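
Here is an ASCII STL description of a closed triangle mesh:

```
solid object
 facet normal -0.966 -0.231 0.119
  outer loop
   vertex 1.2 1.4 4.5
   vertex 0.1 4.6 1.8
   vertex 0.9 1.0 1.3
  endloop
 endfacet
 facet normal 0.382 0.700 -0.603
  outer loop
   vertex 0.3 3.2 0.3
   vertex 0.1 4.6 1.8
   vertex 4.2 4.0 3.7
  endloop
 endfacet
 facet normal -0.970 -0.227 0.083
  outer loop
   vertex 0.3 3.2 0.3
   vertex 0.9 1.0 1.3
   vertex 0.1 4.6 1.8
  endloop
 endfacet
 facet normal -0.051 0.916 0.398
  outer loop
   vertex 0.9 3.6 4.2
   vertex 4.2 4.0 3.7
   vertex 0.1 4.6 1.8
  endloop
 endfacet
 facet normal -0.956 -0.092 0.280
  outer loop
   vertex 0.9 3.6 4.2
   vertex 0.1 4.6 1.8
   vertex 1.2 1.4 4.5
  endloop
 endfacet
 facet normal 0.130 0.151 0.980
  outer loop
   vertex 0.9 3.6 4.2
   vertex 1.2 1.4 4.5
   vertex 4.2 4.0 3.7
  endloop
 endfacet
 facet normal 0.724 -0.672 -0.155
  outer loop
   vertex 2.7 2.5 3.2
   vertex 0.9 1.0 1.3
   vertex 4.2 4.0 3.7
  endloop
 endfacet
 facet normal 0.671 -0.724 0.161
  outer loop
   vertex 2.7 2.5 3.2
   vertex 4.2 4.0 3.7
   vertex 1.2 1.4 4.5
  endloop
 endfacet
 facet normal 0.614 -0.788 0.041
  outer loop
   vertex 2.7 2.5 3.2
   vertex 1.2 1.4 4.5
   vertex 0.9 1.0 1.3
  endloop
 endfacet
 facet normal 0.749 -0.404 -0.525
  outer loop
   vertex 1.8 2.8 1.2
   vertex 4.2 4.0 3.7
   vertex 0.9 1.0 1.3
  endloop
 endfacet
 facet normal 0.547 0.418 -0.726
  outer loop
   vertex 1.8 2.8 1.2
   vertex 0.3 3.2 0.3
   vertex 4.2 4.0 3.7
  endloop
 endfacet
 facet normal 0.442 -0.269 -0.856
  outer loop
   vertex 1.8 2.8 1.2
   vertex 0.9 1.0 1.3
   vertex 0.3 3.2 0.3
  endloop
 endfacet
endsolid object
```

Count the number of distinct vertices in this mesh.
8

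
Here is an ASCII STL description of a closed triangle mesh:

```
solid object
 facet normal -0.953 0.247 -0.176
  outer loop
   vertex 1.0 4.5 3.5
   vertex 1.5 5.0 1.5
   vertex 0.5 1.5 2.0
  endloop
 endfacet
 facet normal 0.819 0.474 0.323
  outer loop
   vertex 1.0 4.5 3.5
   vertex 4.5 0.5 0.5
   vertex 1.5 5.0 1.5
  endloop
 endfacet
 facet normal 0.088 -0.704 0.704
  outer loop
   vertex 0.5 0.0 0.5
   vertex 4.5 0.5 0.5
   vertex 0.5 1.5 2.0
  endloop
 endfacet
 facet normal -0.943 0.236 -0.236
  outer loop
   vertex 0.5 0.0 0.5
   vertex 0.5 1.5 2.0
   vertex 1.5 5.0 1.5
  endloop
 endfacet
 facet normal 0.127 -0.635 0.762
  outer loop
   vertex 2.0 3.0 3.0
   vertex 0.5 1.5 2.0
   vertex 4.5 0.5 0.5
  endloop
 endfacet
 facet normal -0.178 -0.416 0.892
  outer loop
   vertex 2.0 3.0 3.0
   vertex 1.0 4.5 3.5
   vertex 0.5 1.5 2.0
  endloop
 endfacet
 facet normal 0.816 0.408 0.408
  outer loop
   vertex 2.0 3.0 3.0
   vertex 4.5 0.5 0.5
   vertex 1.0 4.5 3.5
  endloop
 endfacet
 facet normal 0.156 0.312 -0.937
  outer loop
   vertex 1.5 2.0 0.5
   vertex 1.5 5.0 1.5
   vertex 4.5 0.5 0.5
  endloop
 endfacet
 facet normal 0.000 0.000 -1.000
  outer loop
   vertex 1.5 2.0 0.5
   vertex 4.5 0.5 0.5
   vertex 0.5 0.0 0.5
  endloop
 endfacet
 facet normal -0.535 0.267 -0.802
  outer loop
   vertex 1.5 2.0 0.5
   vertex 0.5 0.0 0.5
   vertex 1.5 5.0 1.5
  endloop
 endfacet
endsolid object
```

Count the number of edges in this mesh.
15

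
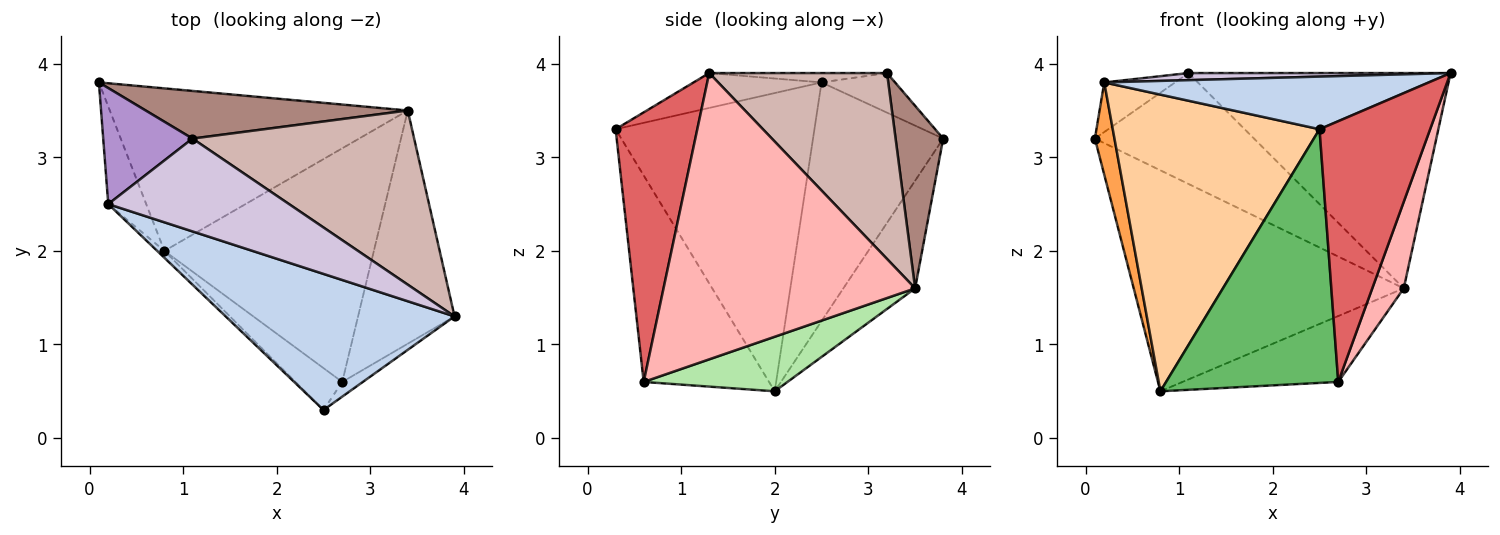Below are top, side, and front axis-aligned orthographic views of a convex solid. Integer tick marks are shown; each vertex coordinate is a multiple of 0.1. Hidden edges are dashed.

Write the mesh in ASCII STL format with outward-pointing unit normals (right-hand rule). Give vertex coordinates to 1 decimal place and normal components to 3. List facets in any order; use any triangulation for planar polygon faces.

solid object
 facet normal -0.209 0.788 -0.579
  outer loop
   vertex 3.4 3.5 1.6
   vertex 0.8 2.0 0.5
   vertex 0.1 3.8 3.2
  endloop
 endfacet
 facet normal -0.141 -0.357 0.923
  outer loop
   vertex 0.2 2.5 3.8
   vertex 2.5 0.3 3.3
   vertex 3.9 1.3 3.9
  endloop
 endfacet
 facet normal -0.977 -0.147 -0.155
  outer loop
   vertex 0.2 2.5 3.8
   vertex 0.1 3.8 3.2
   vertex 0.8 2.0 0.5
  endloop
 endfacet
 facet normal -0.693 -0.721 -0.017
  outer loop
   vertex 0.2 2.5 3.8
   vertex 0.8 2.0 0.5
   vertex 2.5 0.3 3.3
  endloop
 endfacet
 facet normal -0.583 -0.801 -0.132
  outer loop
   vertex 2.7 0.6 0.6
   vertex 2.5 0.3 3.3
   vertex 0.8 2.0 0.5
  endloop
 endfacet
 facet normal 0.243 0.263 -0.934
  outer loop
   vertex 2.7 0.6 0.6
   vertex 0.8 2.0 0.5
   vertex 3.4 3.5 1.6
  endloop
 endfacet
 facet normal 0.593 -0.804 -0.045
  outer loop
   vertex 2.7 0.6 0.6
   vertex 3.9 1.3 3.9
   vertex 2.5 0.3 3.3
  endloop
 endfacet
 facet normal 0.941 -0.118 -0.317
  outer loop
   vertex 2.7 0.6 0.6
   vertex 3.4 3.5 1.6
   vertex 3.9 1.3 3.9
  endloop
 endfacet
 facet normal -0.378 0.364 0.851
  outer loop
   vertex 1.1 3.2 3.9
   vertex 0.1 3.8 3.2
   vertex 0.2 2.5 3.8
  endloop
 endfacet
 facet normal -0.052 -0.076 0.996
  outer loop
   vertex 1.1 3.2 3.9
   vertex 0.2 2.5 3.8
   vertex 3.9 1.3 3.9
  endloop
 endfacet
 facet normal 0.265 0.886 0.381
  outer loop
   vertex 1.1 3.2 3.9
   vertex 3.4 3.5 1.6
   vertex 0.1 3.8 3.2
  endloop
 endfacet
 facet normal 0.467 0.688 0.556
  outer loop
   vertex 1.1 3.2 3.9
   vertex 3.9 1.3 3.9
   vertex 3.4 3.5 1.6
  endloop
 endfacet
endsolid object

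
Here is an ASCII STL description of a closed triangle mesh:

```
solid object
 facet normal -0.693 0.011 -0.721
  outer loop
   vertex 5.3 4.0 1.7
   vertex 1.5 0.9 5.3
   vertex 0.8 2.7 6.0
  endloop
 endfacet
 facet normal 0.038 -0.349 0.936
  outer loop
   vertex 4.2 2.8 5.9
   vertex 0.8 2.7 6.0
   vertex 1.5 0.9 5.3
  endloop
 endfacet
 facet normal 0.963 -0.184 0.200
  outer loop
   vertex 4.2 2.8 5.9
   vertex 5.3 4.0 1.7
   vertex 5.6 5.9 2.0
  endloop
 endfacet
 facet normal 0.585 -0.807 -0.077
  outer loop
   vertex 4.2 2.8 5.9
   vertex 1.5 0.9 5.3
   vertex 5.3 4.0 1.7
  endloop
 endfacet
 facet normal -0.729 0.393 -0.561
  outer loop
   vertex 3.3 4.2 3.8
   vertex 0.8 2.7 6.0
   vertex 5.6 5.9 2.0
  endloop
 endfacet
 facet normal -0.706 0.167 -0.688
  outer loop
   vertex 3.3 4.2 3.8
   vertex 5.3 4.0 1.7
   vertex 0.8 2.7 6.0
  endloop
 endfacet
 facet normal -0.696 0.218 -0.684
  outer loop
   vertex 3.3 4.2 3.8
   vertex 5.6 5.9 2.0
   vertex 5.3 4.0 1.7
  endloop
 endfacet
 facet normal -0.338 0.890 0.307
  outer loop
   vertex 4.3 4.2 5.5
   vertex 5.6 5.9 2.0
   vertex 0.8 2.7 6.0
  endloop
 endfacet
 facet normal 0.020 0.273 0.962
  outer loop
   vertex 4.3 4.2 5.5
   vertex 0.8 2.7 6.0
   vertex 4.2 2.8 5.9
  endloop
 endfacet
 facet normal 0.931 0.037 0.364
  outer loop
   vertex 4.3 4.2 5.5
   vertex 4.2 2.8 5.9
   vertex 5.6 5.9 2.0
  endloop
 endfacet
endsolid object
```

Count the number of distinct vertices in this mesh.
7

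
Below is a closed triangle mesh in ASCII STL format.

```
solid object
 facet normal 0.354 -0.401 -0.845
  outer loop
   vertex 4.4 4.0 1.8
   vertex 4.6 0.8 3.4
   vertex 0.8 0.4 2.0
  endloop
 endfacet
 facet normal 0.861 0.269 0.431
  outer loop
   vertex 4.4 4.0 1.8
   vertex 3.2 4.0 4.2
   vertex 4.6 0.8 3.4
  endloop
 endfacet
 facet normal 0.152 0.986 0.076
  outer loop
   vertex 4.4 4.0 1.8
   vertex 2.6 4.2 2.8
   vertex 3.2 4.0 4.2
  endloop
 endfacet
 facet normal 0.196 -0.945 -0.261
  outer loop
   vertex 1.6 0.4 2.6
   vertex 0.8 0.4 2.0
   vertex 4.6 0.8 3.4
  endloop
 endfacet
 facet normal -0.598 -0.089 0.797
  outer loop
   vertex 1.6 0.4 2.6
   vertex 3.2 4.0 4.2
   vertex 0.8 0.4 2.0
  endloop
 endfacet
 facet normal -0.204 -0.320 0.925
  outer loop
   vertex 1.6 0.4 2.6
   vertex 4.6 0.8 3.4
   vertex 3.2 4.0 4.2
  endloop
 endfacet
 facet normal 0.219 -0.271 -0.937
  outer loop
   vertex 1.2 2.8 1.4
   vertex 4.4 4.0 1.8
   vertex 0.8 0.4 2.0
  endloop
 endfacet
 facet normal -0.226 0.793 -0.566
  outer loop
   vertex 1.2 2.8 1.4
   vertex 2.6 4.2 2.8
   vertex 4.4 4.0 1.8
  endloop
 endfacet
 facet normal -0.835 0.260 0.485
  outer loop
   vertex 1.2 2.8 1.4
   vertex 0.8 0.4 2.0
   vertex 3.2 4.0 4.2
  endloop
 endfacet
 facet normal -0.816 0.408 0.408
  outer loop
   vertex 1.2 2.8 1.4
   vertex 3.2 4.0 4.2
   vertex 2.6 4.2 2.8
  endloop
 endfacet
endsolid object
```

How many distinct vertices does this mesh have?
7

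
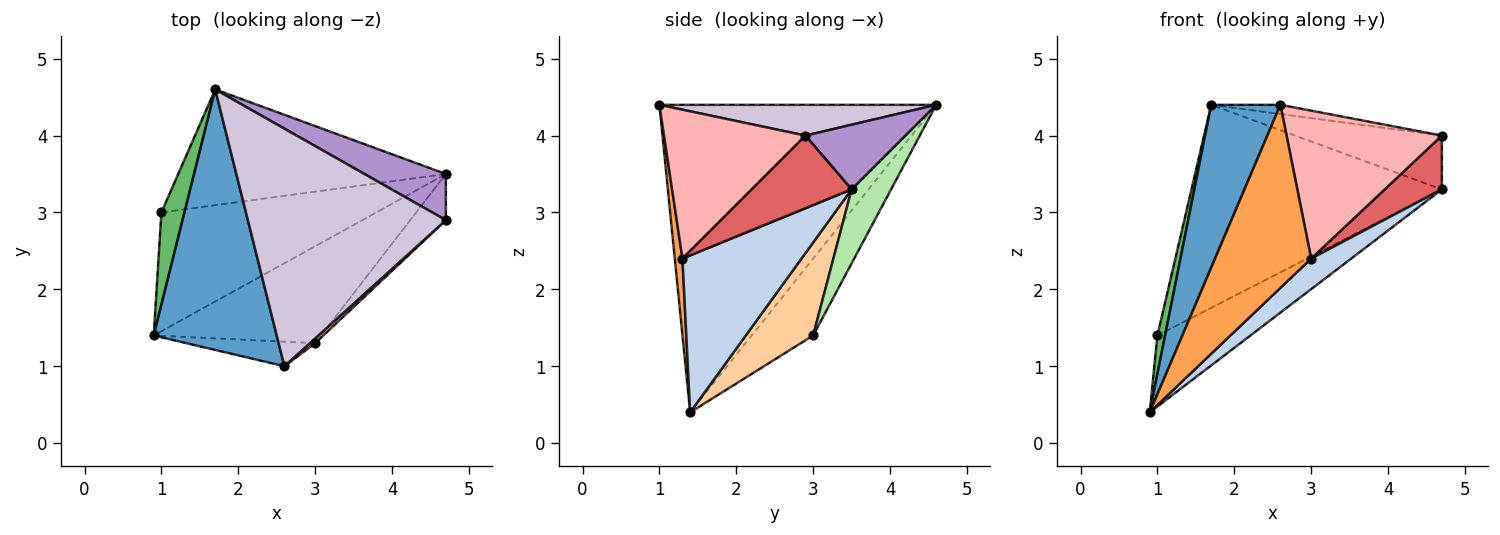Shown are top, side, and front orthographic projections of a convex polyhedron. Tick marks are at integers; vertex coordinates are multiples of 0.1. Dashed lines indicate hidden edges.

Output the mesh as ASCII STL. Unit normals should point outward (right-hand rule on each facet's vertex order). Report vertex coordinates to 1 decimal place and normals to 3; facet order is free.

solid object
 facet normal -0.904 -0.226 0.362
  outer loop
   vertex 2.6 1.0 4.4
   vertex 1.7 4.6 4.4
   vertex 0.9 1.4 0.4
  endloop
 endfacet
 facet normal 0.666 -0.224 -0.711
  outer loop
   vertex 3.0 1.3 2.4
   vertex 0.9 1.4 0.4
   vertex 4.7 3.5 3.3
  endloop
 endfacet
 facet normal 0.079 -0.988 -0.132
  outer loop
   vertex 3.0 1.3 2.4
   vertex 2.6 1.0 4.4
   vertex 0.9 1.4 0.4
  endloop
 endfacet
 facet normal 0.348 0.481 -0.805
  outer loop
   vertex 1.0 3.0 1.4
   vertex 4.7 3.5 3.3
   vertex 0.9 1.4 0.4
  endloop
 endfacet
 facet normal -0.951 -0.119 0.285
  outer loop
   vertex 1.0 3.0 1.4
   vertex 0.9 1.4 0.4
   vertex 1.7 4.6 4.4
  endloop
 endfacet
 facet normal 0.136 0.861 -0.491
  outer loop
   vertex 1.0 3.0 1.4
   vertex 1.7 4.6 4.4
   vertex 4.7 3.5 3.3
  endloop
 endfacet
 facet normal 0.799 -0.457 -0.392
  outer loop
   vertex 4.7 2.9 4.0
   vertex 3.0 1.3 2.4
   vertex 4.7 3.5 3.3
  endloop
 endfacet
 facet normal 0.673 -0.739 0.024
  outer loop
   vertex 4.7 2.9 4.0
   vertex 2.6 1.0 4.4
   vertex 3.0 1.3 2.4
  endloop
 endfacet
 facet normal 0.459 0.674 0.578
  outer loop
   vertex 4.7 2.9 4.0
   vertex 4.7 3.5 3.3
   vertex 1.7 4.6 4.4
  endloop
 endfacet
 facet normal 0.153 0.038 0.987
  outer loop
   vertex 4.7 2.9 4.0
   vertex 1.7 4.6 4.4
   vertex 2.6 1.0 4.4
  endloop
 endfacet
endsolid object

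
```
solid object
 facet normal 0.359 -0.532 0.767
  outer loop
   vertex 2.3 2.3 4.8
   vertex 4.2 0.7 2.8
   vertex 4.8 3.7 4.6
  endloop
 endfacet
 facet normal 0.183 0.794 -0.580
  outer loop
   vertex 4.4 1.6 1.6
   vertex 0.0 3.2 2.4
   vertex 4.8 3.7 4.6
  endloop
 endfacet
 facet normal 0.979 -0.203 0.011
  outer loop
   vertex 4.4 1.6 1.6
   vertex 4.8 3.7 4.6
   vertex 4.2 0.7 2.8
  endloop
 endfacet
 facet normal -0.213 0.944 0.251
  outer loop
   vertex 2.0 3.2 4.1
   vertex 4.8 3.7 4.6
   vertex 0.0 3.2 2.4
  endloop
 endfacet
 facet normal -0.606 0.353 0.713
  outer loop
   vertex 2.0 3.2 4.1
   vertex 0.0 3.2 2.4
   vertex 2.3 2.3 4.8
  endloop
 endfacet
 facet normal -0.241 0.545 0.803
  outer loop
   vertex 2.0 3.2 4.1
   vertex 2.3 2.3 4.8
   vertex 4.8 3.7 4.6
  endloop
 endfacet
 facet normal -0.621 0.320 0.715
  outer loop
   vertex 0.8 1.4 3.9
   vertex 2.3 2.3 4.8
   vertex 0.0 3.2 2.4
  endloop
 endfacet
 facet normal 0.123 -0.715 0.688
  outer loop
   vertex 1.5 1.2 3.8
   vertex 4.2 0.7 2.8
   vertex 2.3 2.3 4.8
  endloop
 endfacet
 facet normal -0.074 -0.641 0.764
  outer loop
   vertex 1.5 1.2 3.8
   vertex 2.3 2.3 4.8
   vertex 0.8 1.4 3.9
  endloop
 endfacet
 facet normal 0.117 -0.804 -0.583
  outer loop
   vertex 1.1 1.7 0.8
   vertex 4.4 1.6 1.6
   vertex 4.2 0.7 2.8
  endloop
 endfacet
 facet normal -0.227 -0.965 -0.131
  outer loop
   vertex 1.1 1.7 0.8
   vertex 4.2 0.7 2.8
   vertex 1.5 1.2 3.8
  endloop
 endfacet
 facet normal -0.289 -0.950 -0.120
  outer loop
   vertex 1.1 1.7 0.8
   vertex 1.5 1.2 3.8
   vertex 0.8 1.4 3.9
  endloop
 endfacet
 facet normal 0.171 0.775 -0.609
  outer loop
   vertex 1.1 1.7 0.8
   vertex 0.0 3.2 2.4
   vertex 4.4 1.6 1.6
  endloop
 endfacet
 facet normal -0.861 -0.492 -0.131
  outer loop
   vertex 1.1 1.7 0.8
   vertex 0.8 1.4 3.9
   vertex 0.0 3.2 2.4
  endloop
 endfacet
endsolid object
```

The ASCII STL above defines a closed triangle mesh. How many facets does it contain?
14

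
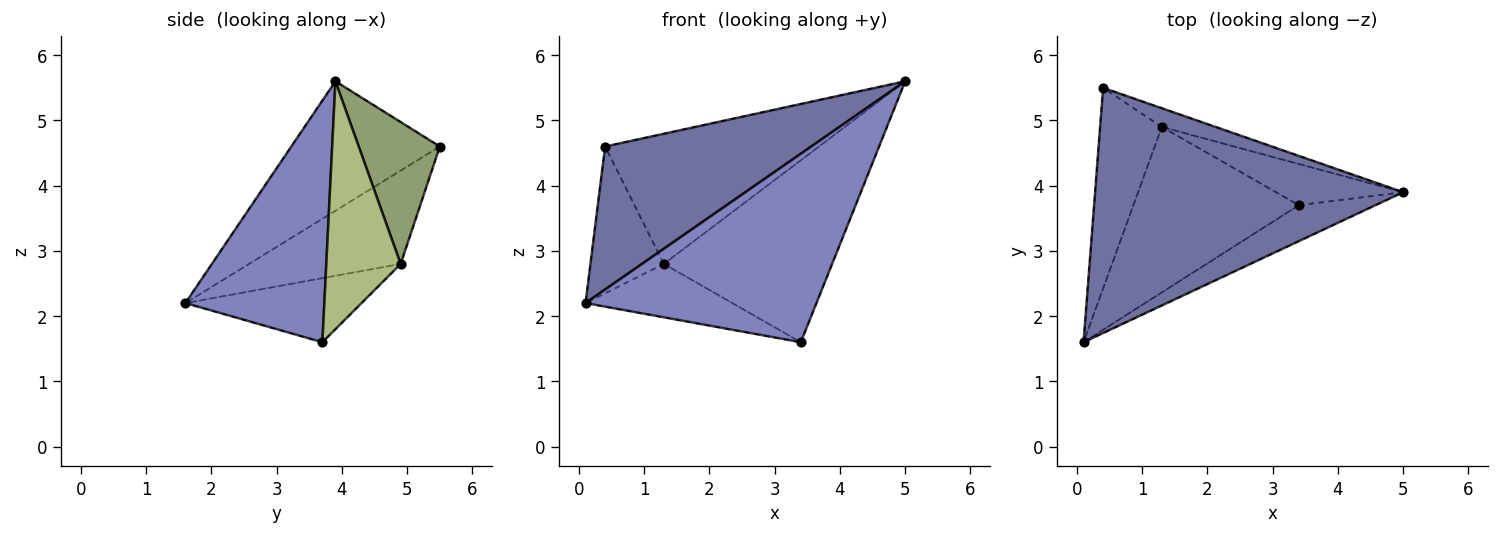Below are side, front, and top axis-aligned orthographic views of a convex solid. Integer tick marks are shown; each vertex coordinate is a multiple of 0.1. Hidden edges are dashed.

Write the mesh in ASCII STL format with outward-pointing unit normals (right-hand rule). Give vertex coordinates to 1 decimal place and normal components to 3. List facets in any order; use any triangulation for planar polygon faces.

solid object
 facet normal -0.341 -0.473 0.812
  outer loop
   vertex 0.4 5.5 4.6
   vertex 0.1 1.6 2.2
   vertex 5.0 3.9 5.6
  endloop
 endfacet
 facet normal 0.509 -0.846 -0.161
  outer loop
   vertex 3.4 3.7 1.6
   vertex 5.0 3.9 5.6
   vertex 0.1 1.6 2.2
  endloop
 endfacet
 facet normal -0.773 0.374 -0.512
  outer loop
   vertex 1.3 4.9 2.8
   vertex 0.1 1.6 2.2
   vertex 0.4 5.5 4.6
  endloop
 endfacet
 facet normal -0.346 0.288 -0.893
  outer loop
   vertex 1.3 4.9 2.8
   vertex 3.4 3.7 1.6
   vertex 0.1 1.6 2.2
  endloop
 endfacet
 facet normal 0.351 0.927 -0.133
  outer loop
   vertex 1.3 4.9 2.8
   vertex 0.4 5.5 4.6
   vertex 5.0 3.9 5.6
  endloop
 endfacet
 facet normal 0.396 0.896 -0.203
  outer loop
   vertex 1.3 4.9 2.8
   vertex 5.0 3.9 5.6
   vertex 3.4 3.7 1.6
  endloop
 endfacet
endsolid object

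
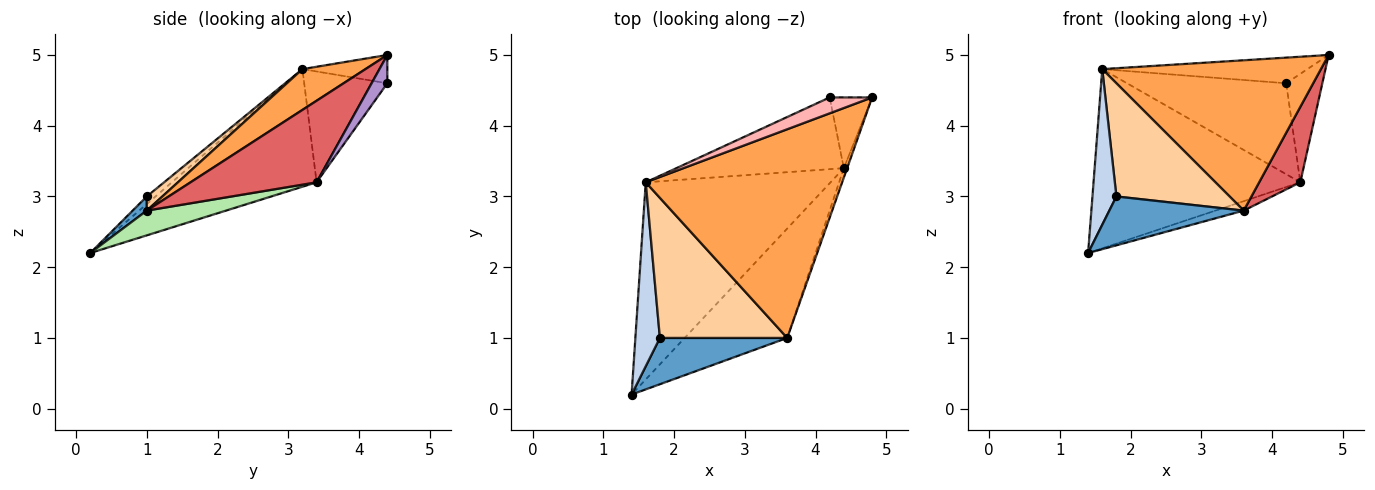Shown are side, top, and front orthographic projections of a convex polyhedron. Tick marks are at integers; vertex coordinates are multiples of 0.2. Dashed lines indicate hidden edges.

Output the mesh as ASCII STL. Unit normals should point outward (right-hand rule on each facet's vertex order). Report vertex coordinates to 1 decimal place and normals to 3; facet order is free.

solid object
 facet normal 0.076 -0.724 0.686
  outer loop
   vertex 3.6 1.0 2.8
   vertex 1.8 1.0 3.0
   vertex 1.4 0.2 2.2
  endloop
 endfacet
 facet normal -0.229 -0.629 0.743
  outer loop
   vertex 1.6 3.2 4.8
   vertex 1.4 0.2 2.2
   vertex 1.8 1.0 3.0
  endloop
 endfacet
 facet normal 0.166 -0.576 0.800
  outer loop
   vertex 1.6 3.2 4.8
   vertex 3.6 1.0 2.8
   vertex 4.8 4.4 5.0
  endloop
 endfacet
 facet normal 0.086 -0.626 0.775
  outer loop
   vertex 1.6 3.2 4.8
   vertex 1.8 1.0 3.0
   vertex 3.6 1.0 2.8
  endloop
 endfacet
 facet normal -0.426 0.609 -0.669
  outer loop
   vertex 4.4 3.4 3.2
   vertex 1.4 0.2 2.2
   vertex 1.6 3.2 4.8
  endloop
 endfacet
 facet normal 0.234 0.084 -0.969
  outer loop
   vertex 4.4 3.4 3.2
   vertex 3.6 1.0 2.8
   vertex 1.4 0.2 2.2
  endloop
 endfacet
 facet normal 0.950 -0.310 -0.039
  outer loop
   vertex 4.4 3.4 3.2
   vertex 4.8 4.4 5.0
   vertex 3.6 1.0 2.8
  endloop
 endfacet
 facet normal -0.332 0.802 0.498
  outer loop
   vertex 4.2 4.4 4.6
   vertex 1.6 3.2 4.8
   vertex 4.8 4.4 5.0
  endloop
 endfacet
 facet normal 0.342 0.787 -0.513
  outer loop
   vertex 4.2 4.4 4.6
   vertex 4.8 4.4 5.0
   vertex 4.4 3.4 3.2
  endloop
 endfacet
 facet normal -0.379 0.726 -0.573
  outer loop
   vertex 4.2 4.4 4.6
   vertex 4.4 3.4 3.2
   vertex 1.6 3.2 4.8
  endloop
 endfacet
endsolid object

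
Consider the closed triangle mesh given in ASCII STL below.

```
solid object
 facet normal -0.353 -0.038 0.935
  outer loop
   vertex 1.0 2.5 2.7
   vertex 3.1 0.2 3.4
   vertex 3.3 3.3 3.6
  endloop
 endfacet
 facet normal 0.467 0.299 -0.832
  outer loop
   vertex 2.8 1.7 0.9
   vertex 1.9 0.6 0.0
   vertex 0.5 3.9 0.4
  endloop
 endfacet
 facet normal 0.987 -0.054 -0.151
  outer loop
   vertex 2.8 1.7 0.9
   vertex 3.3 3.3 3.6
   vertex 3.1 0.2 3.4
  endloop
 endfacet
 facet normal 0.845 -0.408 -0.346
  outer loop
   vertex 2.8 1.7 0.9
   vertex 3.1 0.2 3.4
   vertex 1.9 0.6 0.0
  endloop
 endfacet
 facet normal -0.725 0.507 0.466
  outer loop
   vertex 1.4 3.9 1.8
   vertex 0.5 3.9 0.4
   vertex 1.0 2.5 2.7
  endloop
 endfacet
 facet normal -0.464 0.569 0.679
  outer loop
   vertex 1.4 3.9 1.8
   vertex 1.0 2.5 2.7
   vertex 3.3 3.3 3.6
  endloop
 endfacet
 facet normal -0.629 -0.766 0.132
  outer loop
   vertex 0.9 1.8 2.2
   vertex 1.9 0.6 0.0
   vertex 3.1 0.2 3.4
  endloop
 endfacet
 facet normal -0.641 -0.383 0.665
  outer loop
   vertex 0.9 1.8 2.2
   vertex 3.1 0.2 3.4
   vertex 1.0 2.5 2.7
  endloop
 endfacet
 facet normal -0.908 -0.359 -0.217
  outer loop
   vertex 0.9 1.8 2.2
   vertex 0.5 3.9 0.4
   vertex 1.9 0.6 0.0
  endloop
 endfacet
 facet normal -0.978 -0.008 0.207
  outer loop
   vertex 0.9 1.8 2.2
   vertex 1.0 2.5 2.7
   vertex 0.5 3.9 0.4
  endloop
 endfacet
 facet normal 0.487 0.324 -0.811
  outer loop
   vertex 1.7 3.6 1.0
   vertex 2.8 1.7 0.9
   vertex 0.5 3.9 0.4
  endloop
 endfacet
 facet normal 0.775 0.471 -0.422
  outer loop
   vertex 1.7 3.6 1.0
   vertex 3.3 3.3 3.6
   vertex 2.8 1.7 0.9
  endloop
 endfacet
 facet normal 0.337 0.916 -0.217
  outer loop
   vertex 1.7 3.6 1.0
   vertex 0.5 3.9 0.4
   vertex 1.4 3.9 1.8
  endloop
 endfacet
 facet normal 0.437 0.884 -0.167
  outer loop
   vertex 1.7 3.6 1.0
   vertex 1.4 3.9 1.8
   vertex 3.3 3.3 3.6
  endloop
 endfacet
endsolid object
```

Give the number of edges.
21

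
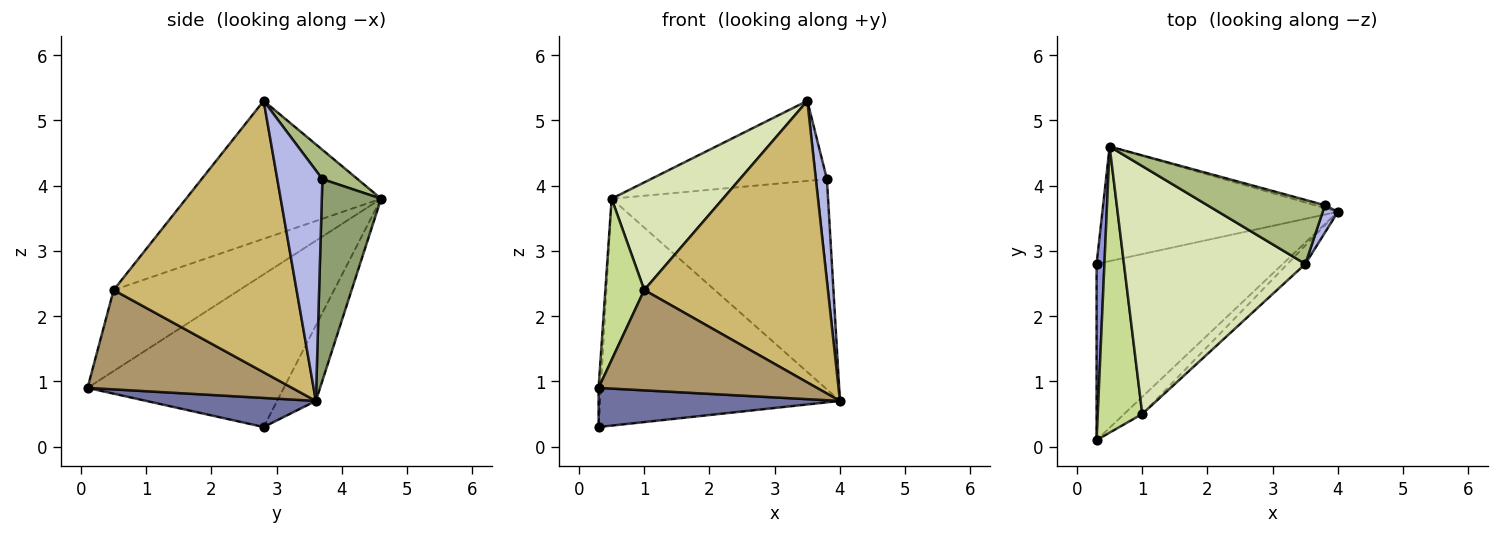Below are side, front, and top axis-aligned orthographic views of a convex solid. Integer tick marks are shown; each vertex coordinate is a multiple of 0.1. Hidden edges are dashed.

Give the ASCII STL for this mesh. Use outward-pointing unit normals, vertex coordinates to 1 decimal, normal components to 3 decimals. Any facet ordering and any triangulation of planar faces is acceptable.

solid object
 facet normal 0.151 -0.214 -0.965
  outer loop
   vertex 0.3 0.1 0.9
   vertex 0.3 2.8 0.3
   vertex 4.0 3.6 0.7
  endloop
 endfacet
 facet normal -0.143 0.883 -0.446
  outer loop
   vertex 0.5 4.6 3.8
   vertex 4.0 3.6 0.7
   vertex 0.3 2.8 0.3
  endloop
 endfacet
 facet normal -0.999 0.011 0.051
  outer loop
   vertex 0.5 4.6 3.8
   vertex 0.3 2.8 0.3
   vertex 0.3 0.1 0.9
  endloop
 endfacet
 facet normal 0.969 -0.238 0.064
  outer loop
   vertex 3.8 3.7 4.1
   vertex 3.5 2.8 5.3
   vertex 4.0 3.6 0.7
  endloop
 endfacet
 facet normal 0.264 0.964 -0.013
  outer loop
   vertex 3.8 3.7 4.1
   vertex 4.0 3.6 0.7
   vertex 0.5 4.6 3.8
  endloop
 endfacet
 facet normal 0.154 0.772 0.617
  outer loop
   vertex 3.8 3.7 4.1
   vertex 0.5 4.6 3.8
   vertex 3.5 2.8 5.3
  endloop
 endfacet
 facet normal -0.846 -0.262 0.465
  outer loop
   vertex 1.0 0.5 2.4
   vertex 0.5 4.6 3.8
   vertex 0.3 0.1 0.9
  endloop
 endfacet
 facet normal -0.572 -0.327 0.752
  outer loop
   vertex 1.0 0.5 2.4
   vertex 3.5 2.8 5.3
   vertex 0.5 4.6 3.8
  endloop
 endfacet
 facet normal 0.678 -0.724 -0.123
  outer loop
   vertex 1.0 0.5 2.4
   vertex 0.3 0.1 0.9
   vertex 4.0 3.6 0.7
  endloop
 endfacet
 facet normal 0.705 -0.708 -0.046
  outer loop
   vertex 1.0 0.5 2.4
   vertex 4.0 3.6 0.7
   vertex 3.5 2.8 5.3
  endloop
 endfacet
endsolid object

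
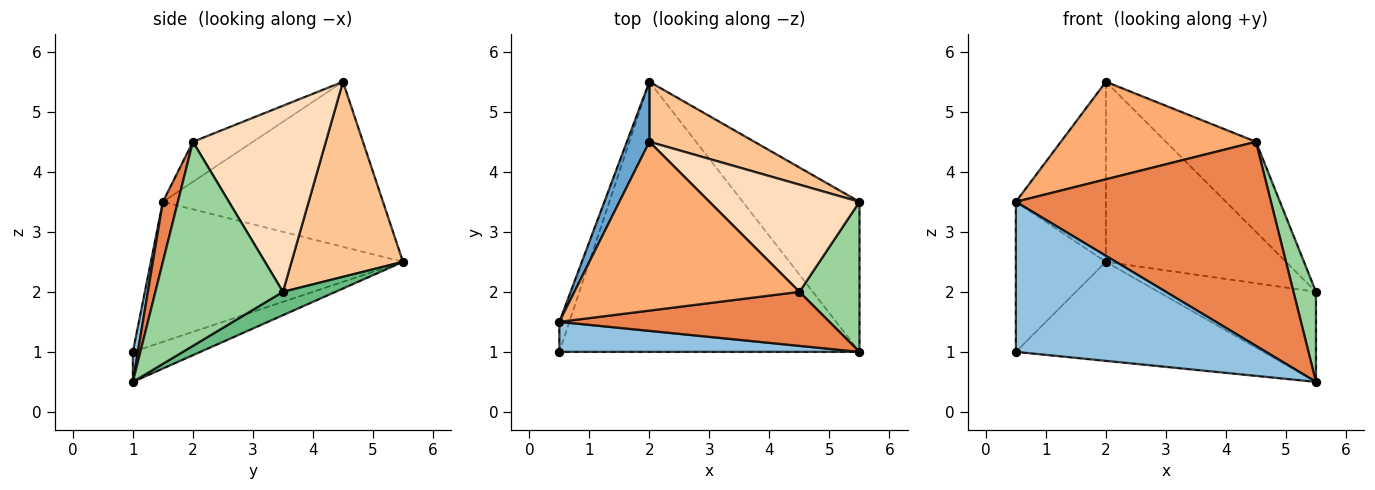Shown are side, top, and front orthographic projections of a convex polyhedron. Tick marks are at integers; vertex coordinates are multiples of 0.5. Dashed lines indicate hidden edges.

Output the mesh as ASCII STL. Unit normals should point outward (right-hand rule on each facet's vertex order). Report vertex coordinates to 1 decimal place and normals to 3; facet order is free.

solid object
 facet normal -0.918 0.376 0.125
  outer loop
   vertex 2.0 4.5 5.5
   vertex 2.0 5.5 2.5
   vertex 0.5 1.5 3.5
  endloop
 endfacet
 facet normal 0.020 -0.980 0.196
  outer loop
   vertex 0.5 1.0 1.0
   vertex 5.5 1.0 0.5
   vertex 0.5 1.5 3.5
  endloop
 endfacet
 facet normal -0.940 0.336 -0.067
  outer loop
   vertex 0.5 1.0 1.0
   vertex 0.5 1.5 3.5
   vertex 2.0 5.5 2.5
  endloop
 endfacet
 facet normal -0.093 0.343 -0.935
  outer loop
   vertex 0.5 1.0 1.0
   vertex 2.0 5.5 2.5
   vertex 5.5 1.0 0.5
  endloop
 endfacet
 facet normal 0.057 -0.965 0.255
  outer loop
   vertex 4.5 2.0 4.5
   vertex 0.5 1.5 3.5
   vertex 5.5 1.0 0.5
  endloop
 endfacet
 facet normal -0.152 -0.494 0.856
  outer loop
   vertex 4.5 2.0 4.5
   vertex 2.0 4.5 5.5
   vertex 0.5 1.5 3.5
  endloop
 endfacet
 facet normal 0.506 0.818 0.273
  outer loop
   vertex 5.5 3.5 2.0
   vertex 2.0 5.5 2.5
   vertex 2.0 4.5 5.5
  endloop
 endfacet
 facet normal 0.689 0.466 0.555
  outer loop
   vertex 5.5 3.5 2.0
   vertex 2.0 4.5 5.5
   vertex 4.5 2.0 4.5
  endloop
 endfacet
 facet normal 0.169 0.507 -0.845
  outer loop
   vertex 5.5 3.5 2.0
   vertex 5.5 1.0 0.5
   vertex 2.0 5.5 2.5
  endloop
 endfacet
 facet normal 0.946 -0.167 0.278
  outer loop
   vertex 5.5 3.5 2.0
   vertex 4.5 2.0 4.5
   vertex 5.5 1.0 0.5
  endloop
 endfacet
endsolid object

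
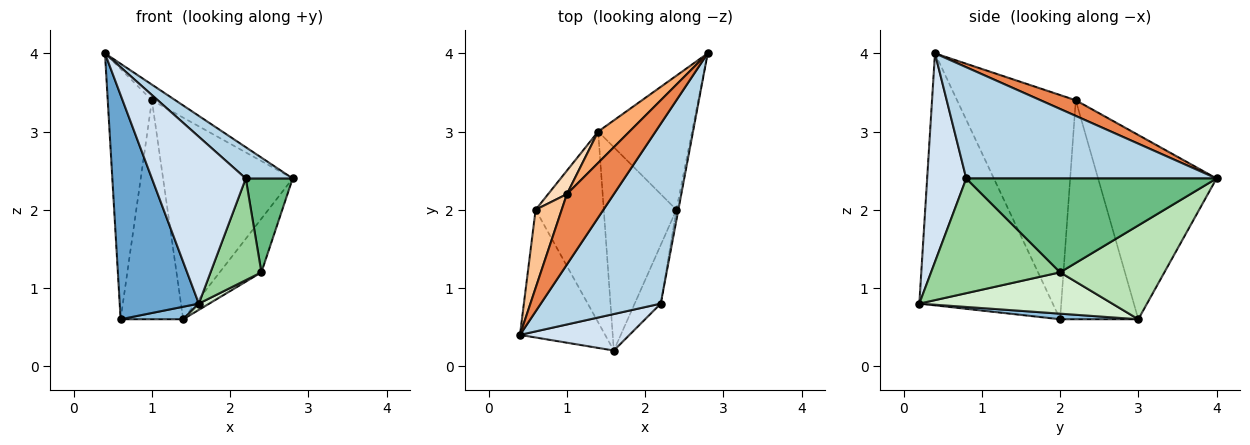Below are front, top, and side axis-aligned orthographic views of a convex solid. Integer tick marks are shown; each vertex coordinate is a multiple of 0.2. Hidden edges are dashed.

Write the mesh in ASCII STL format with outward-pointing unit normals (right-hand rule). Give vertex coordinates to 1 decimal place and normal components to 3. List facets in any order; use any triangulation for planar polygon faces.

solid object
 facet normal -0.826 -0.490 -0.279
  outer loop
   vertex 0.6 2.0 0.6
   vertex 1.6 0.2 0.8
   vertex 0.4 0.4 4.0
  endloop
 endfacet
 facet normal 0.082 -0.065 -0.995
  outer loop
   vertex 0.6 2.0 0.6
   vertex 1.4 3.0 0.6
   vertex 1.6 0.2 0.8
  endloop
 endfacet
 facet normal 0.675 -0.126 0.727
  outer loop
   vertex 2.2 0.8 2.4
   vertex 2.8 4.0 2.4
   vertex 0.4 0.4 4.0
  endloop
 endfacet
 facet normal 0.377 -0.905 0.198
  outer loop
   vertex 2.2 0.8 2.4
   vertex 0.4 0.4 4.0
   vertex 1.6 0.2 0.8
  endloop
 endfacet
 facet normal 0.309 0.206 0.928
  outer loop
   vertex 1.0 2.2 3.4
   vertex 0.4 0.4 4.0
   vertex 2.8 4.0 2.4
  endloop
 endfacet
 facet normal -0.670 0.733 0.114
  outer loop
   vertex 1.0 2.2 3.4
   vertex 2.8 4.0 2.4
   vertex 1.4 3.0 0.6
  endloop
 endfacet
 facet normal -0.932 0.347 0.108
  outer loop
   vertex 1.0 2.2 3.4
   vertex 0.6 2.0 0.6
   vertex 0.4 0.4 4.0
  endloop
 endfacet
 facet normal -0.779 0.623 0.067
  outer loop
   vertex 1.0 2.2 3.4
   vertex 1.4 3.0 0.6
   vertex 0.6 2.0 0.6
  endloop
 endfacet
 facet normal 0.983 -0.184 -0.020
  outer loop
   vertex 2.4 2.0 1.2
   vertex 2.8 4.0 2.4
   vertex 2.2 0.8 2.4
  endloop
 endfacet
 facet normal 0.910 -0.359 -0.207
  outer loop
   vertex 2.4 2.0 1.2
   vertex 2.2 0.8 2.4
   vertex 1.6 0.2 0.8
  endloop
 endfacet
 facet normal 0.680 0.272 -0.680
  outer loop
   vertex 2.4 2.0 1.2
   vertex 1.4 3.0 0.6
   vertex 2.8 4.0 2.4
  endloop
 endfacet
 facet normal 0.495 -0.027 -0.869
  outer loop
   vertex 2.4 2.0 1.2
   vertex 1.6 0.2 0.8
   vertex 1.4 3.0 0.6
  endloop
 endfacet
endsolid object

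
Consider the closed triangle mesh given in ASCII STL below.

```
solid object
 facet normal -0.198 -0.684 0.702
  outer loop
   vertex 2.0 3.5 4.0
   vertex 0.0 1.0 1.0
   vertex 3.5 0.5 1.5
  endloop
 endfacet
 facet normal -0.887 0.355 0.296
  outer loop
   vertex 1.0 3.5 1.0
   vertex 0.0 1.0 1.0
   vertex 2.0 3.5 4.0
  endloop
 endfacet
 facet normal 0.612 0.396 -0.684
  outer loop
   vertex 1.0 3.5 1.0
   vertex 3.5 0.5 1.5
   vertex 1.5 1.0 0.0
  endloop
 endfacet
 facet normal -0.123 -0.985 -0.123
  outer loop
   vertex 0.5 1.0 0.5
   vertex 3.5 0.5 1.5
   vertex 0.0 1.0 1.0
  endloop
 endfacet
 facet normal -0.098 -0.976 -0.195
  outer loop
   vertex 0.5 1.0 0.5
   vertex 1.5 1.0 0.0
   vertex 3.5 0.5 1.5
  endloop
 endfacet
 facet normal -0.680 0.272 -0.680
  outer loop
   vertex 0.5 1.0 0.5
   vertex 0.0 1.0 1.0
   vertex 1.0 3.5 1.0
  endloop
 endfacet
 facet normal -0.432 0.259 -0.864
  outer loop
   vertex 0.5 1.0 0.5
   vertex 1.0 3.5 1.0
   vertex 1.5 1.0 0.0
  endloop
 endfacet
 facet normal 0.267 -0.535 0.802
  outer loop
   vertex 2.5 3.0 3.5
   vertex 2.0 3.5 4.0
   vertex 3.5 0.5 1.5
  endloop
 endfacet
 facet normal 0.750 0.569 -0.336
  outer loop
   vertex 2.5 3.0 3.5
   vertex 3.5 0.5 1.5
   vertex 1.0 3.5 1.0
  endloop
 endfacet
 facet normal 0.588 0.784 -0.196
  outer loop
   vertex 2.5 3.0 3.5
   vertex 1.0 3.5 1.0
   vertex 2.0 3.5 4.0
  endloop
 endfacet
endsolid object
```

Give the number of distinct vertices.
7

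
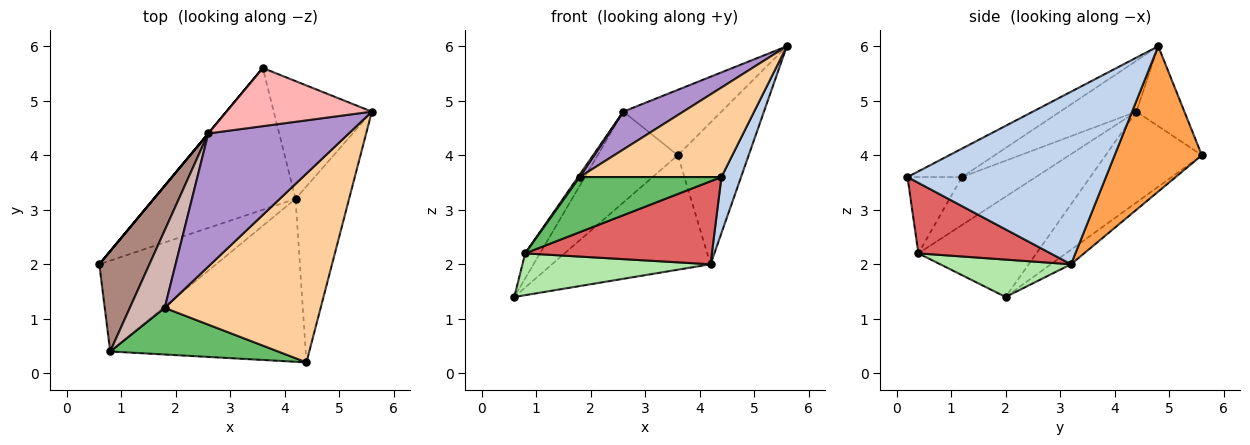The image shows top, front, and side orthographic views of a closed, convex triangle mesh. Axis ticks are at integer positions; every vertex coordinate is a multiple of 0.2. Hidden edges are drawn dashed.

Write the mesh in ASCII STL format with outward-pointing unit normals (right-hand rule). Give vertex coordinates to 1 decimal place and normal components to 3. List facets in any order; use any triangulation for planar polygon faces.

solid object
 facet normal -0.080 0.626 -0.775
  outer loop
   vertex 4.2 3.2 2.0
   vertex 0.6 2.0 1.4
   vertex 3.6 5.6 4.0
  endloop
 endfacet
 facet normal 0.951 -0.094 -0.295
  outer loop
   vertex 4.2 3.2 2.0
   vertex 5.6 4.8 6.0
   vertex 4.4 0.2 3.6
  endloop
 endfacet
 facet normal 0.687 0.559 -0.464
  outer loop
   vertex 4.2 3.2 2.0
   vertex 3.6 5.6 4.0
   vertex 5.6 4.8 6.0
  endloop
 endfacet
 facet normal -0.163 -0.423 0.892
  outer loop
   vertex 1.8 1.2 3.6
   vertex 4.4 0.2 3.6
   vertex 5.6 4.8 6.0
  endloop
 endfacet
 facet normal -0.282 -0.732 0.620
  outer loop
   vertex 0.8 0.4 2.2
   vertex 4.4 0.2 3.6
   vertex 1.8 1.2 3.6
  endloop
 endfacet
 facet normal 0.279 -0.401 -0.872
  outer loop
   vertex 0.8 0.4 2.2
   vertex 0.6 2.0 1.4
   vertex 4.2 3.2 2.0
  endloop
 endfacet
 facet normal 0.306 -0.432 -0.848
  outer loop
   vertex 0.8 0.4 2.2
   vertex 4.2 3.2 2.0
   vertex 4.4 0.2 3.6
  endloop
 endfacet
 facet normal -0.343 0.702 0.624
  outer loop
   vertex 2.6 4.4 4.8
   vertex 5.6 4.8 6.0
   vertex 3.6 5.6 4.0
  endloop
 endfacet
 facet normal -0.329 -0.258 0.908
  outer loop
   vertex 2.6 4.4 4.8
   vertex 1.8 1.2 3.6
   vertex 5.6 4.8 6.0
  endloop
 endfacet
 facet normal -0.768 0.640 0.000
  outer loop
   vertex 2.6 4.4 4.8
   vertex 3.6 5.6 4.0
   vertex 0.6 2.0 1.4
  endloop
 endfacet
 facet normal -0.889 0.111 0.444
  outer loop
   vertex 2.6 4.4 4.8
   vertex 0.6 2.0 1.4
   vertex 0.8 0.4 2.2
  endloop
 endfacet
 facet normal -0.809 -0.018 0.588
  outer loop
   vertex 2.6 4.4 4.8
   vertex 0.8 0.4 2.2
   vertex 1.8 1.2 3.6
  endloop
 endfacet
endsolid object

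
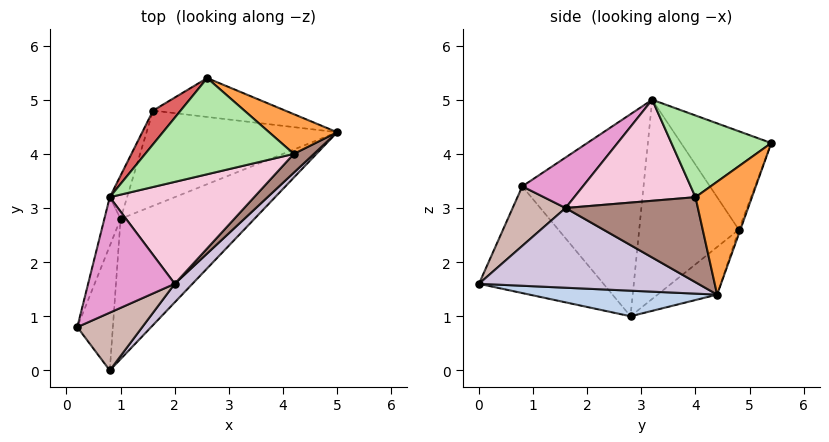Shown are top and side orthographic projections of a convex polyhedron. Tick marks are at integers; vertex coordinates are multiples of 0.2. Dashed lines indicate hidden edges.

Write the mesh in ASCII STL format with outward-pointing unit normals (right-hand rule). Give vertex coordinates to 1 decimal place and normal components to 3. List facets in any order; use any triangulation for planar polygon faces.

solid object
 facet normal -0.949 0.000 -0.316
  outer loop
   vertex 0.8 0.0 1.6
   vertex 0.2 0.8 3.4
   vertex 1.0 2.8 1.0
  endloop
 endfacet
 facet normal 0.183 -0.218 -0.958
  outer loop
   vertex 0.8 0.0 1.6
   vertex 1.0 2.8 1.0
   vertex 5.0 4.4 1.4
  endloop
 endfacet
 facet normal 0.731 0.521 0.441
  outer loop
   vertex 4.2 4.0 3.2
   vertex 5.0 4.4 1.4
   vertex 2.6 5.4 4.2
  endloop
 endfacet
 facet normal -0.011 0.939 -0.345
  outer loop
   vertex 1.6 4.8 2.6
   vertex 2.6 5.4 4.2
   vertex 5.0 4.4 1.4
  endloop
 endfacet
 facet normal -0.185 0.647 -0.740
  outer loop
   vertex 1.6 4.8 2.6
   vertex 5.0 4.4 1.4
   vertex 1.0 2.8 1.0
  endloop
 endfacet
 facet normal 0.480 -0.075 0.874
  outer loop
   vertex 0.8 3.2 5.0
   vertex 4.2 4.0 3.2
   vertex 2.6 5.4 4.2
  endloop
 endfacet
 facet normal -0.721 0.663 0.202
  outer loop
   vertex 0.8 3.2 5.0
   vertex 2.6 5.4 4.2
   vertex 1.6 4.8 2.6
  endloop
 endfacet
 facet normal -0.954 0.290 -0.077
  outer loop
   vertex 0.8 3.2 5.0
   vertex 1.0 2.8 1.0
   vertex 0.2 0.8 3.4
  endloop
 endfacet
 facet normal -0.935 0.346 -0.081
  outer loop
   vertex 0.8 3.2 5.0
   vertex 1.6 4.8 2.6
   vertex 1.0 2.8 1.0
  endloop
 endfacet
 facet normal 0.718 -0.678 0.159
  outer loop
   vertex 2.0 1.6 3.0
   vertex 0.8 0.0 1.6
   vertex 5.0 4.4 1.4
  endloop
 endfacet
 facet normal 0.719 -0.674 0.170
  outer loop
   vertex 2.0 1.6 3.0
   vertex 5.0 4.4 1.4
   vertex 4.2 4.0 3.2
  endloop
 endfacet
 facet normal 0.443 -0.755 0.483
  outer loop
   vertex 2.0 1.6 3.0
   vertex 0.2 0.8 3.4
   vertex 0.8 0.0 1.6
  endloop
 endfacet
 facet normal 0.412 -0.574 0.707
  outer loop
   vertex 2.0 1.6 3.0
   vertex 0.8 3.2 5.0
   vertex 0.2 0.8 3.4
  endloop
 endfacet
 facet normal 0.493 -0.511 0.704
  outer loop
   vertex 2.0 1.6 3.0
   vertex 4.2 4.0 3.2
   vertex 0.8 3.2 5.0
  endloop
 endfacet
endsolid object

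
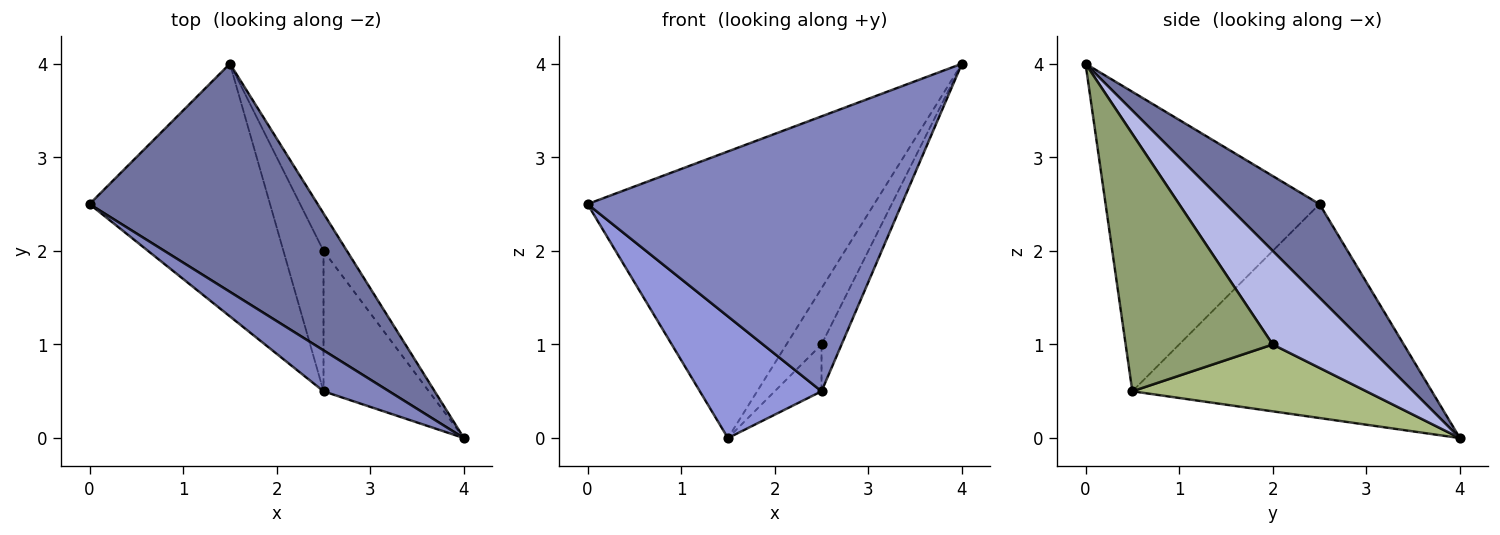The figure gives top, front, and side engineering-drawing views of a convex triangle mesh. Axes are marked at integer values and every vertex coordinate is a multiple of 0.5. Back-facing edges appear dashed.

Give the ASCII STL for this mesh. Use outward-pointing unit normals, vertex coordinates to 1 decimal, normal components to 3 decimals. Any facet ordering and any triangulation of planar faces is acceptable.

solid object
 facet normal 0.248 0.758 0.603
  outer loop
   vertex 1.5 4.0 0.0
   vertex 0.0 2.5 2.5
   vertex 4.0 0.0 4.0
  endloop
 endfacet
 facet normal -0.559 -0.820 0.122
  outer loop
   vertex 2.5 0.5 0.5
   vertex 4.0 0.0 4.0
   vertex 0.0 2.5 2.5
  endloop
 endfacet
 facet normal -0.730 -0.297 -0.616
  outer loop
   vertex 2.5 0.5 0.5
   vertex 0.0 2.5 2.5
   vertex 1.5 4.0 0.0
  endloop
 endfacet
 facet normal 0.912 0.342 -0.228
  outer loop
   vertex 2.5 2.0 1.0
   vertex 1.5 4.0 0.0
   vertex 4.0 0.0 4.0
  endloop
 endfacet
 facet normal 0.918 0.125 -0.376
  outer loop
   vertex 2.5 2.0 1.0
   vertex 4.0 0.0 4.0
   vertex 2.5 0.5 0.5
  endloop
 endfacet
 facet normal 0.845 0.169 -0.507
  outer loop
   vertex 2.5 2.0 1.0
   vertex 2.5 0.5 0.5
   vertex 1.5 4.0 0.0
  endloop
 endfacet
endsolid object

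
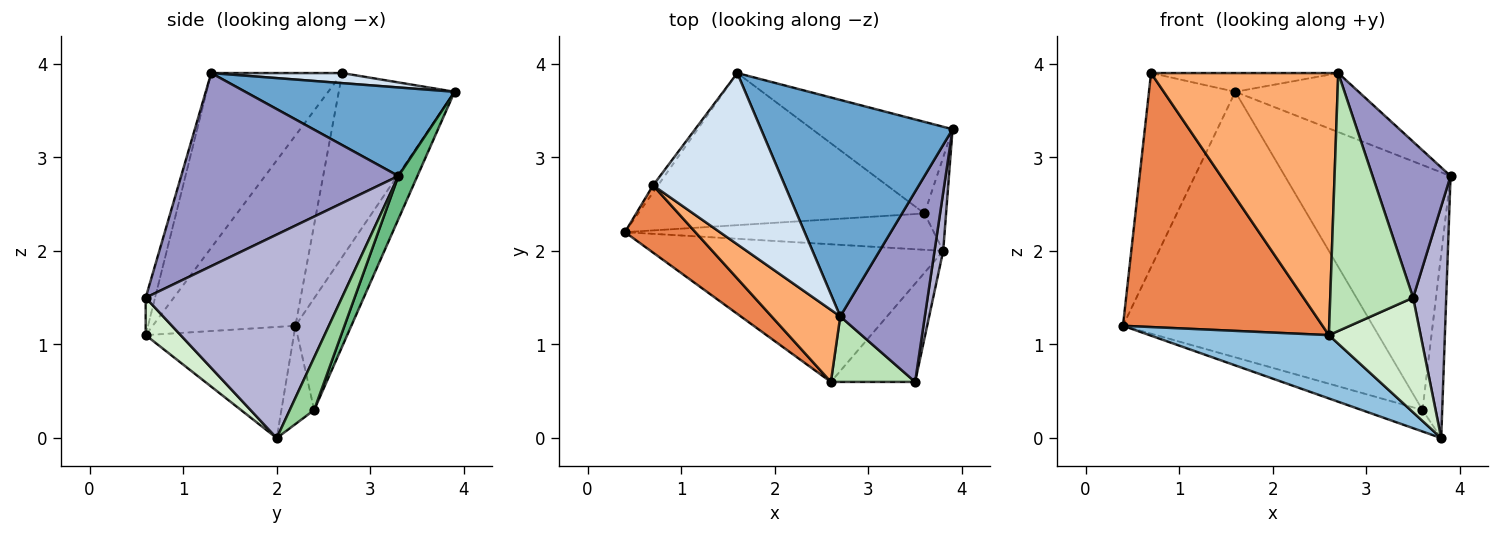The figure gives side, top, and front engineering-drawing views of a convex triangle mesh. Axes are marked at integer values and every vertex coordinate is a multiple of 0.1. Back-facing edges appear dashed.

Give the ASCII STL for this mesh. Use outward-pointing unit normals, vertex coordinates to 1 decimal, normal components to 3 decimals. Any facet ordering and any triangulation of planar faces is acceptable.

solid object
 facet normal 0.407 0.240 0.881
  outer loop
   vertex 1.6 3.9 3.7
   vertex 2.7 1.3 3.9
   vertex 3.9 3.3 2.8
  endloop
 endfacet
 facet normal -0.326 -0.395 -0.859
  outer loop
   vertex 3.8 2.0 0.0
   vertex 2.6 0.6 1.1
   vertex 0.4 2.2 1.2
  endloop
 endfacet
 facet normal -0.802 0.598 -0.022
  outer loop
   vertex 0.7 2.7 3.9
   vertex 1.6 3.9 3.7
   vertex 0.4 2.2 1.2
  endloop
 endfacet
 facet normal 0.076 0.108 0.991
  outer loop
   vertex 0.7 2.7 3.9
   vertex 2.7 1.3 3.9
   vertex 1.6 3.9 3.7
  endloop
 endfacet
 facet normal -0.569 -0.795 0.210
  outer loop
   vertex 0.7 2.7 3.9
   vertex 0.4 2.2 1.2
   vertex 2.6 0.6 1.1
  endloop
 endfacet
 facet normal -0.559 -0.799 0.220
  outer loop
   vertex 0.7 2.7 3.9
   vertex 2.6 0.6 1.1
   vertex 2.7 1.3 3.9
  endloop
 endfacet
 facet normal -0.190 0.852 -0.488
  outer loop
   vertex 3.6 2.4 0.3
   vertex 0.4 2.2 1.2
   vertex 1.6 3.9 3.7
  endloop
 endfacet
 facet normal -0.264 0.491 -0.830
  outer loop
   vertex 3.6 2.4 0.3
   vertex 3.8 2.0 0.0
   vertex 0.4 2.2 1.2
  endloop
 endfacet
 facet normal 0.107 0.931 -0.348
  outer loop
   vertex 3.6 2.4 0.3
   vertex 1.6 3.9 3.7
   vertex 3.9 3.3 2.8
  endloop
 endfacet
 facet normal 0.741 0.599 -0.304
  outer loop
   vertex 3.6 2.4 0.3
   vertex 3.9 3.3 2.8
   vertex 3.8 2.0 0.0
  endloop
 endfacet
 facet normal -0.109 -0.963 0.245
  outer loop
   vertex 3.5 0.6 1.5
   vertex 2.7 1.3 3.9
   vertex 2.6 0.6 1.1
  endloop
 endfacet
 facet normal 0.278 -0.729 -0.625
  outer loop
   vertex 3.5 0.6 1.5
   vertex 2.6 0.6 1.1
   vertex 3.8 2.0 0.0
  endloop
 endfacet
 facet normal 0.870 -0.312 0.381
  outer loop
   vertex 3.5 0.6 1.5
   vertex 3.9 3.3 2.8
   vertex 2.7 1.3 3.9
  endloop
 endfacet
 facet normal 0.985 -0.166 0.042
  outer loop
   vertex 3.5 0.6 1.5
   vertex 3.8 2.0 0.0
   vertex 3.9 3.3 2.8
  endloop
 endfacet
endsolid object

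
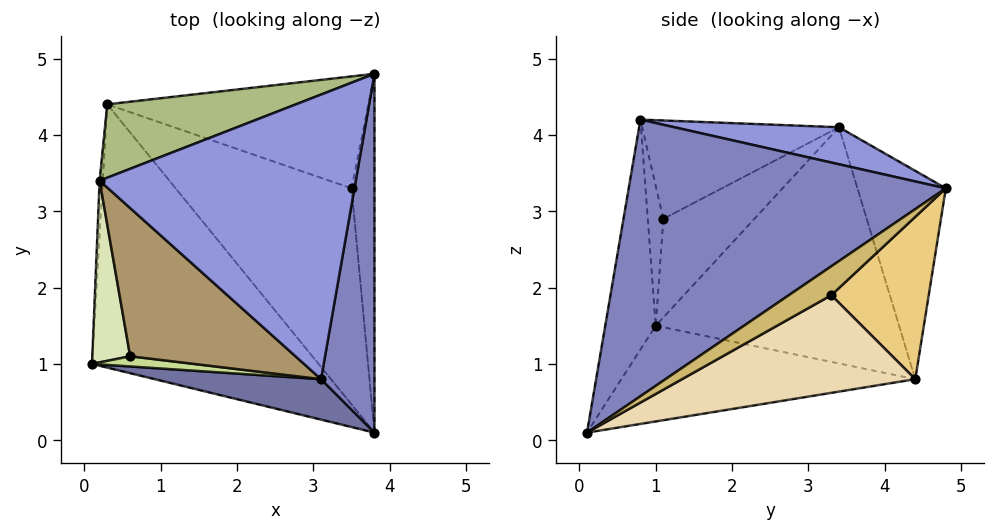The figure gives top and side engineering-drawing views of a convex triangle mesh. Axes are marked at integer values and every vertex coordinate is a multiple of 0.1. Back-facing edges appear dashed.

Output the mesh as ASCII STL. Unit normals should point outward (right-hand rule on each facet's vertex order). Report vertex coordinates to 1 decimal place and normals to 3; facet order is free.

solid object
 facet normal -0.186 -0.973 0.134
  outer loop
   vertex 3.1 0.8 4.2
   vertex 0.1 1.0 1.5
   vertex 3.8 0.1 0.1
  endloop
 endfacet
 facet normal 0.974 -0.128 0.188
  outer loop
   vertex 3.1 0.8 4.2
   vertex 3.8 0.1 0.1
   vertex 3.8 4.8 3.3
  endloop
 endfacet
 facet normal 0.140 0.194 0.971
  outer loop
   vertex 0.2 3.4 4.1
   vertex 3.1 0.8 4.2
   vertex 3.8 4.8 3.3
  endloop
 endfacet
 facet normal -0.384 -0.164 -0.909
  outer loop
   vertex 0.3 4.4 0.8
   vertex 3.8 0.1 0.1
   vertex 0.1 1.0 1.5
  endloop
 endfacet
 facet normal -0.998 0.056 -0.013
  outer loop
   vertex 0.3 4.4 0.8
   vertex 0.1 1.0 1.5
   vertex 0.2 3.4 4.1
  endloop
 endfacet
 facet normal -0.297 0.916 0.269
  outer loop
   vertex 0.3 4.4 0.8
   vertex 0.2 3.4 4.1
   vertex 3.8 4.8 3.3
  endloop
 endfacet
 facet normal -0.188 -0.973 0.137
  outer loop
   vertex 0.6 1.1 2.9
   vertex 0.1 1.0 1.5
   vertex 3.1 0.8 4.2
  endloop
 endfacet
 facet normal -0.881 -0.330 0.338
  outer loop
   vertex 0.6 1.1 2.9
   vertex 0.2 3.4 4.1
   vertex 0.1 1.0 1.5
  endloop
 endfacet
 facet normal -0.450 -0.473 0.757
  outer loop
   vertex 0.6 1.1 2.9
   vertex 3.1 0.8 4.2
   vertex 0.2 3.4 4.1
  endloop
 endfacet
 facet normal 0.722 0.389 -0.572
  outer loop
   vertex 3.5 3.3 1.9
   vertex 3.8 4.8 3.3
   vertex 3.8 0.1 0.1
  endloop
 endfacet
 facet normal 0.435 0.566 -0.700
  outer loop
   vertex 3.5 3.3 1.9
   vertex 0.3 4.4 0.8
   vertex 3.8 4.8 3.3
  endloop
 endfacet
 facet normal 0.427 0.473 -0.770
  outer loop
   vertex 3.5 3.3 1.9
   vertex 3.8 0.1 0.1
   vertex 0.3 4.4 0.8
  endloop
 endfacet
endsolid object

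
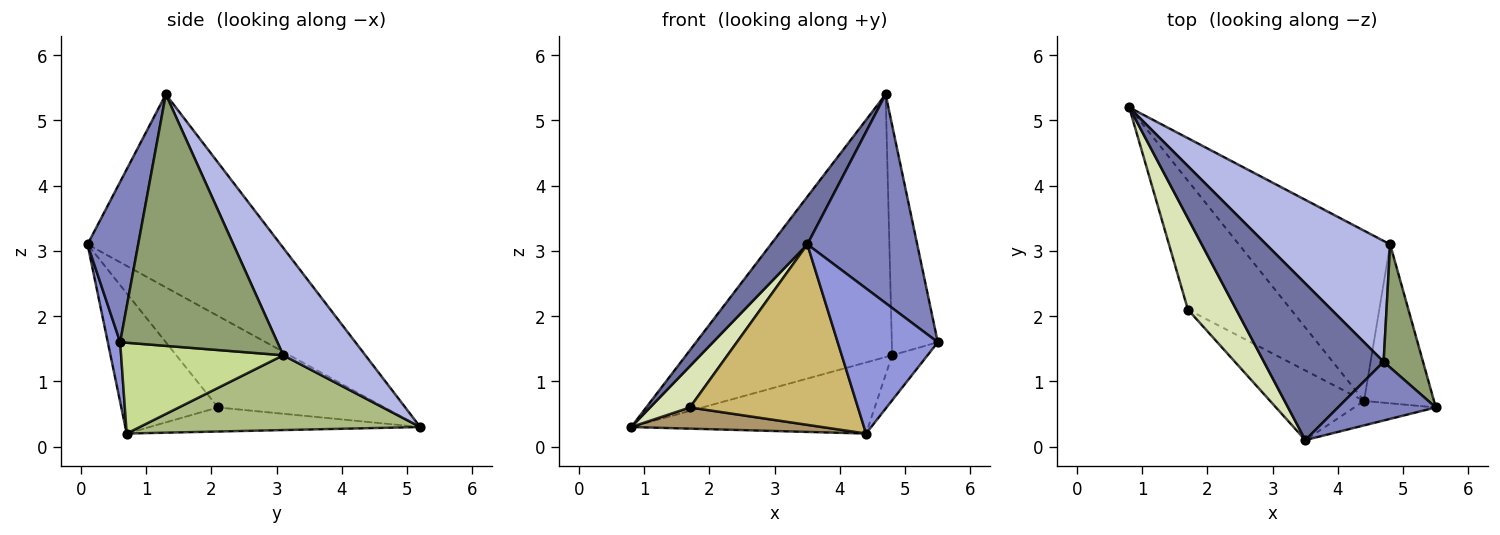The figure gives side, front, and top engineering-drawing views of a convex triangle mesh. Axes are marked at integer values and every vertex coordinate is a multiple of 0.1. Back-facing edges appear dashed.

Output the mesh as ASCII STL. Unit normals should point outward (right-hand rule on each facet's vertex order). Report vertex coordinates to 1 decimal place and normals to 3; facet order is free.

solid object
 facet normal -0.839 -0.158 0.520
  outer loop
   vertex 4.7 1.3 5.4
   vertex 0.8 5.2 0.3
   vertex 3.5 0.1 3.1
  endloop
 endfacet
 facet normal 0.406 -0.880 0.247
  outer loop
   vertex 4.7 1.3 5.4
   vertex 3.5 0.1 3.1
   vertex 5.5 0.6 1.6
  endloop
 endfacet
 facet normal 0.121 -0.979 -0.165
  outer loop
   vertex 4.4 0.7 0.2
   vertex 5.5 0.6 1.6
   vertex 3.5 0.1 3.1
  endloop
 endfacet
 facet normal 0.340 0.854 0.393
  outer loop
   vertex 4.8 3.1 1.4
   vertex 0.8 5.2 0.3
   vertex 4.7 1.3 5.4
  endloop
 endfacet
 facet normal 0.949 0.278 0.149
  outer loop
   vertex 4.8 3.1 1.4
   vertex 4.7 1.3 5.4
   vertex 5.5 0.6 1.6
  endloop
 endfacet
 facet normal 0.415 0.351 -0.840
  outer loop
   vertex 4.8 3.1 1.4
   vertex 4.4 0.7 0.2
   vertex 0.8 5.2 0.3
  endloop
 endfacet
 facet normal 0.781 0.170 -0.601
  outer loop
   vertex 4.8 3.1 1.4
   vertex 5.5 0.6 1.6
   vertex 4.4 0.7 0.2
  endloop
 endfacet
 facet normal -0.865 -0.207 0.457
  outer loop
   vertex 1.7 2.1 0.6
   vertex 3.5 0.1 3.1
   vertex 0.8 5.2 0.3
  endloop
 endfacet
 facet normal -0.224 -0.158 -0.962
  outer loop
   vertex 1.7 2.1 0.6
   vertex 0.8 5.2 0.3
   vertex 4.4 0.7 0.2
  endloop
 endfacet
 facet normal -0.473 -0.822 -0.317
  outer loop
   vertex 1.7 2.1 0.6
   vertex 4.4 0.7 0.2
   vertex 3.5 0.1 3.1
  endloop
 endfacet
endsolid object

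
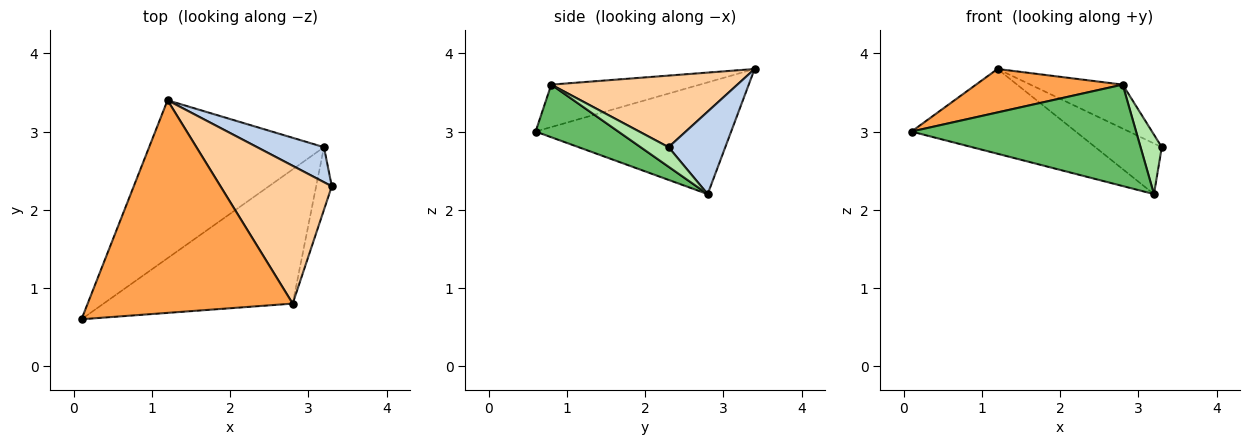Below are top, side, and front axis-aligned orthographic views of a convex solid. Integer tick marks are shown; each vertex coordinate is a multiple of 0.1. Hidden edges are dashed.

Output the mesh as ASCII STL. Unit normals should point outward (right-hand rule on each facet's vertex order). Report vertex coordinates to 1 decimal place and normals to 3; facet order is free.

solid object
 facet normal -0.491 0.412 -0.768
  outer loop
   vertex 3.2 2.8 2.2
   vertex 0.1 0.6 3.0
   vertex 1.2 3.4 3.8
  endloop
 endfacet
 facet normal 0.574 0.673 0.465
  outer loop
   vertex 3.2 2.8 2.2
   vertex 1.2 3.4 3.8
   vertex 3.3 2.3 2.8
  endloop
 endfacet
 facet normal -0.199 -0.196 0.960
  outer loop
   vertex 2.8 0.8 3.6
   vertex 1.2 3.4 3.8
   vertex 0.1 0.6 3.0
  endloop
 endfacet
 facet normal 0.523 0.259 0.812
  outer loop
   vertex 2.8 0.8 3.6
   vertex 3.3 2.3 2.8
   vertex 1.2 3.4 3.8
  endloop
 endfacet
 facet normal 0.217 -0.589 -0.779
  outer loop
   vertex 2.8 0.8 3.6
   vertex 0.1 0.6 3.0
   vertex 3.2 2.8 2.2
  endloop
 endfacet
 facet normal 0.672 -0.510 -0.537
  outer loop
   vertex 2.8 0.8 3.6
   vertex 3.2 2.8 2.2
   vertex 3.3 2.3 2.8
  endloop
 endfacet
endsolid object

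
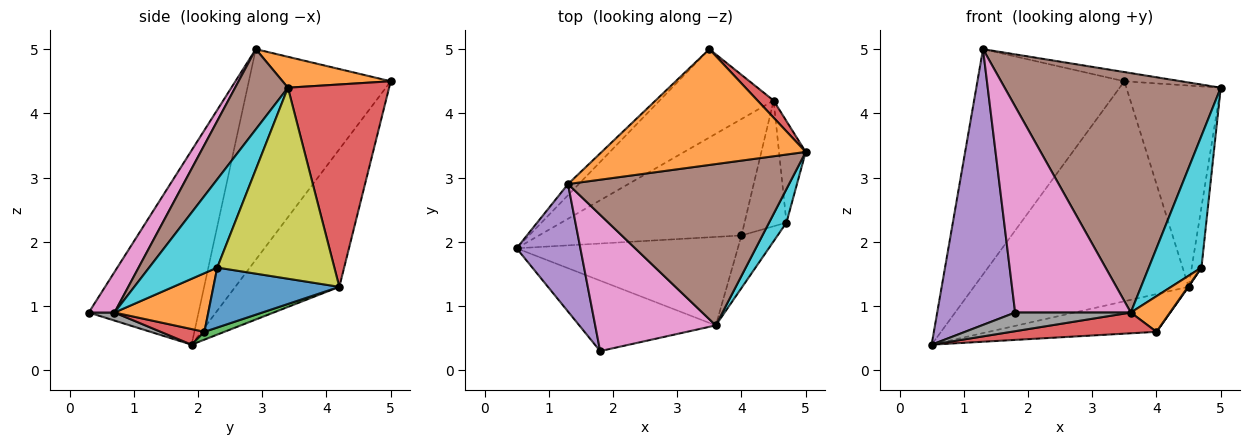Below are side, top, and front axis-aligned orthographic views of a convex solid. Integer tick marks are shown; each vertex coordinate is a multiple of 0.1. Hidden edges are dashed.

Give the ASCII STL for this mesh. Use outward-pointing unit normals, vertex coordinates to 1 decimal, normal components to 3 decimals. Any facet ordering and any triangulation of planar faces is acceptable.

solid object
 facet normal -0.694 0.719 -0.036
  outer loop
   vertex 1.3 2.9 5.0
   vertex 3.5 5.0 4.5
   vertex 0.5 1.9 0.4
  endloop
 endfacet
 facet normal 0.149 0.078 0.986
  outer loop
   vertex 1.3 2.9 5.0
   vertex 5.0 3.4 4.4
   vertex 3.5 5.0 4.5
  endloop
 endfacet
 facet normal -0.410 0.846 -0.340
  outer loop
   vertex 4.5 4.2 1.3
   vertex 0.5 1.9 0.4
   vertex 3.5 5.0 4.5
  endloop
 endfacet
 facet normal 0.730 0.681 0.058
  outer loop
   vertex 4.5 4.2 1.3
   vertex 3.5 5.0 4.5
   vertex 5.0 3.4 4.4
  endloop
 endfacet
 facet normal -0.788 -0.559 0.259
  outer loop
   vertex 1.8 0.3 0.9
   vertex 1.3 2.9 5.0
   vertex 0.5 1.9 0.4
  endloop
 endfacet
 facet normal 0.199 -0.813 0.548
  outer loop
   vertex 3.6 0.7 0.9
   vertex 5.0 3.4 4.4
   vertex 1.3 2.9 5.0
  endloop
 endfacet
 facet normal 0.182 -0.820 0.542
  outer loop
   vertex 3.6 0.7 0.9
   vertex 1.3 2.9 5.0
   vertex 1.8 0.3 0.9
  endloop
 endfacet
 facet normal 0.057 -0.255 -0.965
  outer loop
   vertex 3.6 0.7 0.9
   vertex 1.8 0.3 0.9
   vertex 0.5 1.9 0.4
  endloop
 endfacet
 facet normal 0.987 0.082 -0.138
  outer loop
   vertex 4.7 2.3 1.6
   vertex 4.5 4.2 1.3
   vertex 5.0 3.4 4.4
  endloop
 endfacet
 facet normal 0.782 -0.605 0.154
  outer loop
   vertex 4.7 2.3 1.6
   vertex 5.0 3.4 4.4
   vertex 3.6 0.7 0.9
  endloop
 endfacet
 facet normal 0.820 -0.004 -0.573
  outer loop
   vertex 4.0 2.1 0.6
   vertex 4.5 4.2 1.3
   vertex 4.7 2.3 1.6
  endloop
 endfacet
 facet normal 0.802 -0.335 -0.494
  outer loop
   vertex 4.0 2.1 0.6
   vertex 4.7 2.3 1.6
   vertex 3.6 0.7 0.9
  endloop
 endfacet
 facet normal 0.037 0.308 -0.951
  outer loop
   vertex 4.0 2.1 0.6
   vertex 0.5 1.9 0.4
   vertex 4.5 4.2 1.3
  endloop
 endfacet
 facet normal 0.069 -0.228 -0.971
  outer loop
   vertex 4.0 2.1 0.6
   vertex 3.6 0.7 0.9
   vertex 0.5 1.9 0.4
  endloop
 endfacet
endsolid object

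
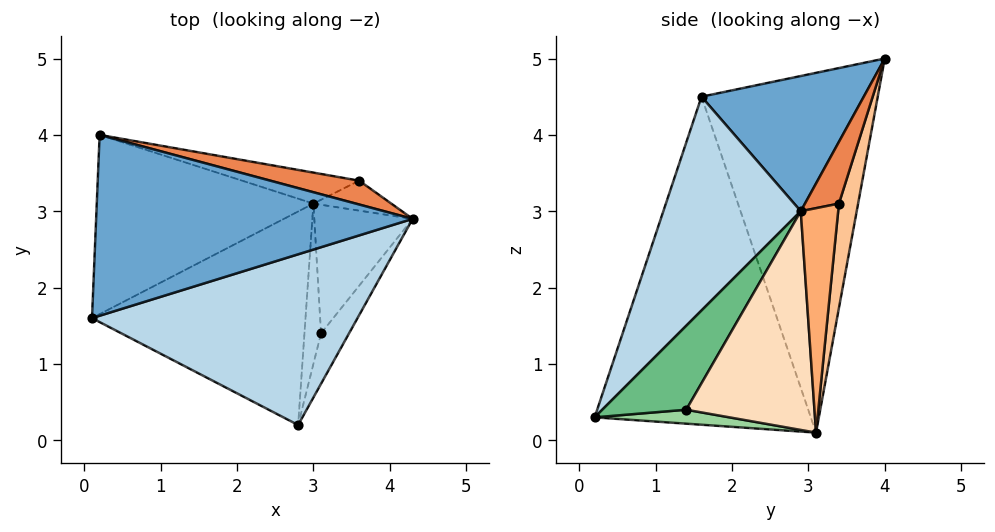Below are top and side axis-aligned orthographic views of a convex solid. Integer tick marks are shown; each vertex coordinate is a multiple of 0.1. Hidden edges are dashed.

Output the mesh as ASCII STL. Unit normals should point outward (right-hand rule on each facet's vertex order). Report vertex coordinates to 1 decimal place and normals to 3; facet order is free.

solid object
 facet normal 0.385 -0.204 0.900
  outer loop
   vertex 0.2 4.0 5.0
   vertex 0.1 1.6 4.5
   vertex 4.3 2.9 3.0
  endloop
 endfacet
 facet normal -0.848 0.142 -0.511
  outer loop
   vertex 3.0 3.1 0.1
   vertex 0.1 1.6 4.5
   vertex 0.2 4.0 5.0
  endloop
 endfacet
 facet normal 0.416 -0.748 0.517
  outer loop
   vertex 2.8 0.2 0.3
   vertex 4.3 2.9 3.0
   vertex 0.1 1.6 4.5
  endloop
 endfacet
 facet normal -0.838 0.020 -0.545
  outer loop
   vertex 2.8 0.2 0.3
   vertex 0.1 1.6 4.5
   vertex 3.0 3.1 0.1
  endloop
 endfacet
 facet normal 0.482 0.536 0.693
  outer loop
   vertex 3.6 3.4 3.1
   vertex 0.2 4.0 5.0
   vertex 4.3 2.9 3.0
  endloop
 endfacet
 facet normal 0.552 0.811 -0.192
  outer loop
   vertex 3.6 3.4 3.1
   vertex 4.3 2.9 3.0
   vertex 3.0 3.1 0.1
  endloop
 endfacet
 facet normal 0.107 0.987 -0.120
  outer loop
   vertex 3.6 3.4 3.1
   vertex 3.0 3.1 0.1
   vertex 0.2 4.0 5.0
  endloop
 endfacet
 facet normal 0.912 -0.019 -0.410
  outer loop
   vertex 3.1 1.4 0.4
   vertex 3.0 3.1 0.1
   vertex 4.3 2.9 3.0
  endloop
 endfacet
 facet normal 0.928 -0.206 -0.309
  outer loop
   vertex 3.1 1.4 0.4
   vertex 4.3 2.9 3.0
   vertex 2.8 0.2 0.3
  endloop
 endfacet
 facet normal 0.641 -0.097 -0.762
  outer loop
   vertex 3.1 1.4 0.4
   vertex 2.8 0.2 0.3
   vertex 3.0 3.1 0.1
  endloop
 endfacet
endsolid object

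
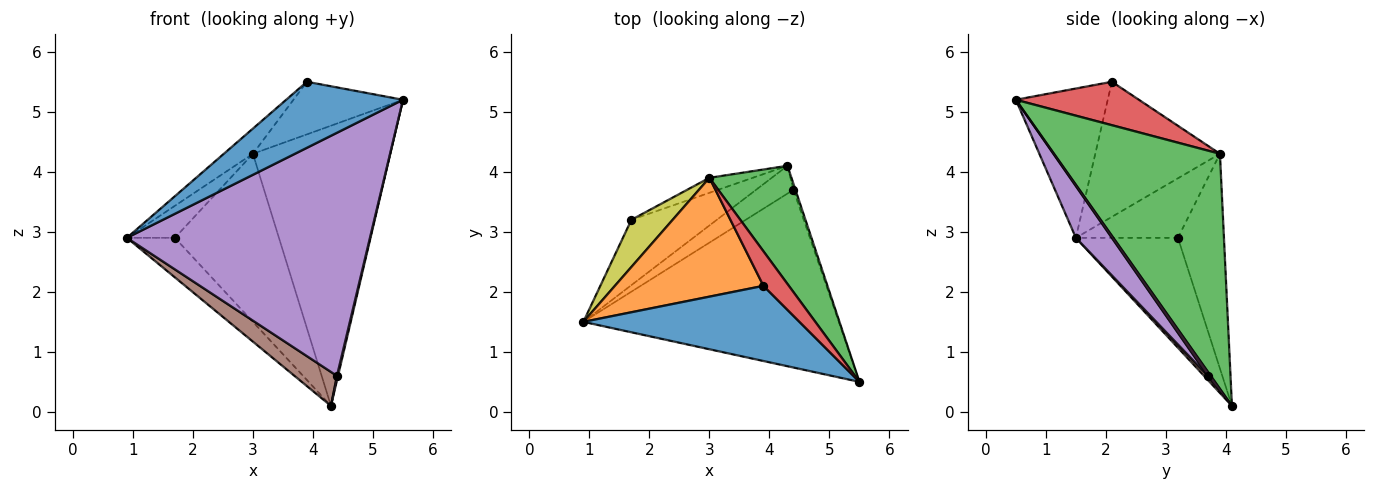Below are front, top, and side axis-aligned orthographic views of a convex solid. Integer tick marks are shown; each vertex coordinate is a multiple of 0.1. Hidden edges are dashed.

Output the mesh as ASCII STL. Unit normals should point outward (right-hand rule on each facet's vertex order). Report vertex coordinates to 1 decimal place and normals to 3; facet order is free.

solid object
 facet normal -0.461 -0.586 0.667
  outer loop
   vertex 3.9 2.1 5.5
   vertex 0.9 1.5 2.9
   vertex 5.5 0.5 5.2
  endloop
 endfacet
 facet normal -0.665 0.155 0.731
  outer loop
   vertex 3.0 3.9 4.3
   vertex 0.9 1.5 2.9
   vertex 3.9 2.1 5.5
  endloop
 endfacet
 facet normal 0.744 0.616 0.260
  outer loop
   vertex 3.0 3.9 4.3
   vertex 5.5 0.5 5.2
   vertex 4.3 4.1 0.1
  endloop
 endfacet
 facet normal 0.684 0.609 0.401
  outer loop
   vertex 3.0 3.9 4.3
   vertex 3.9 2.1 5.5
   vertex 5.5 0.5 5.2
  endloop
 endfacet
 facet normal 0.119 -0.802 -0.586
  outer loop
   vertex 4.4 3.7 0.6
   vertex 5.5 0.5 5.2
   vertex 0.9 1.5 2.9
  endloop
 endfacet
 facet normal 0.070 -0.772 -0.632
  outer loop
   vertex 4.4 3.7 0.6
   vertex 0.9 1.5 2.9
   vertex 4.3 4.1 0.1
  endloop
 endfacet
 facet normal 0.848 -0.318 -0.424
  outer loop
   vertex 4.4 3.7 0.6
   vertex 4.3 4.1 0.1
   vertex 5.5 0.5 5.2
  endloop
 endfacet
 facet normal -0.740 0.348 -0.575
  outer loop
   vertex 1.7 3.2 2.9
   vertex 4.3 4.1 0.1
   vertex 0.9 1.5 2.9
  endloop
 endfacet
 facet normal -0.766 0.361 0.531
  outer loop
   vertex 1.7 3.2 2.9
   vertex 0.9 1.5 2.9
   vertex 3.0 3.9 4.3
  endloop
 endfacet
 facet normal -0.403 0.912 -0.081
  outer loop
   vertex 1.7 3.2 2.9
   vertex 3.0 3.9 4.3
   vertex 4.3 4.1 0.1
  endloop
 endfacet
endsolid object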